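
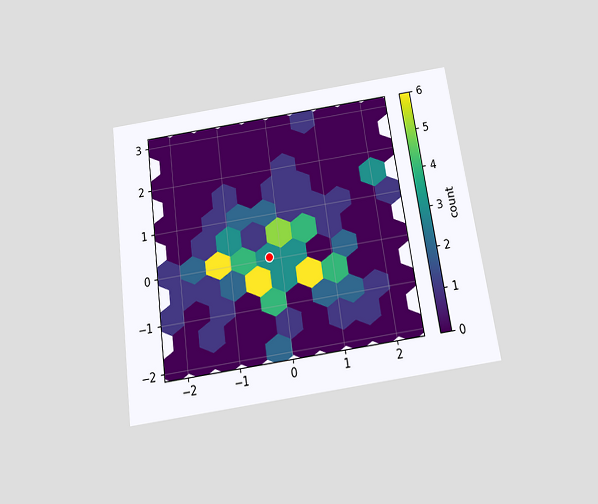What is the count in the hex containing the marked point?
The chart is tilted about 8° counter-clockwise and viewed slightly from below. The marked hex reads 3 on the colorbar.

3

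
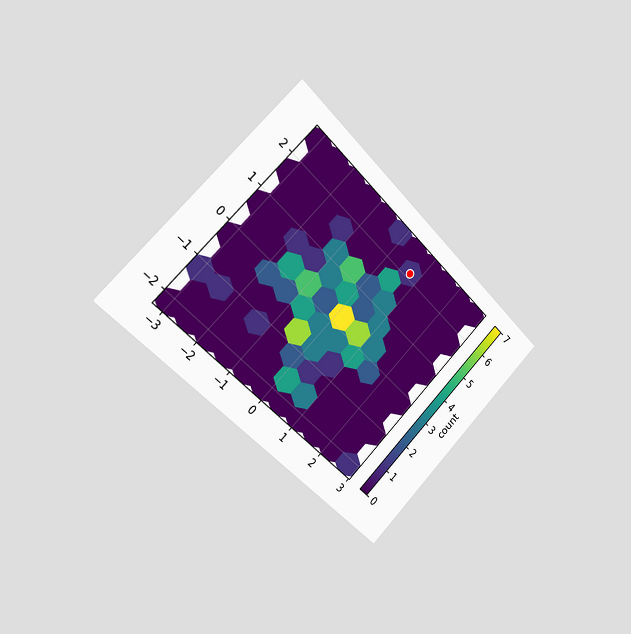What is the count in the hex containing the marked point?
The chart is tilted about 45° clockwise and viewed slightly from the left. The marked hex reads 1 on the colorbar.

1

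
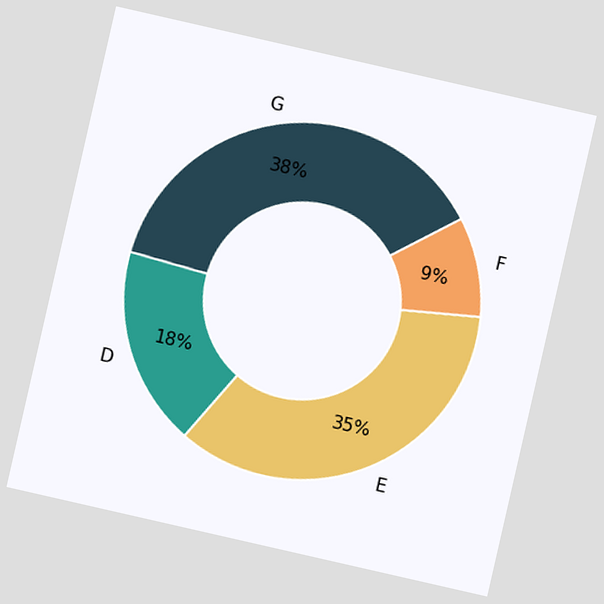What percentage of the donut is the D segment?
18%

The chart is tilted about 13° clockwise. The D segment takes up 18% of the ring.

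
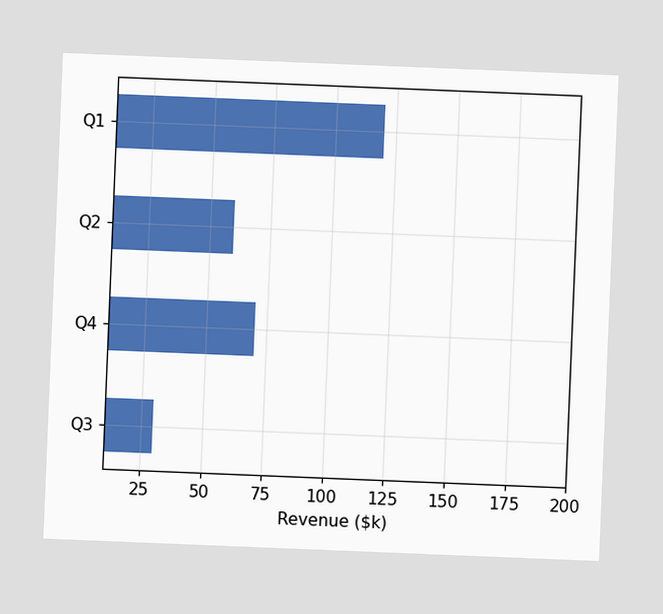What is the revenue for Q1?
The chart is tilted about 2° clockwise. Reading along the chart's x-axis, the Q1 bar reaches $120k.

$120k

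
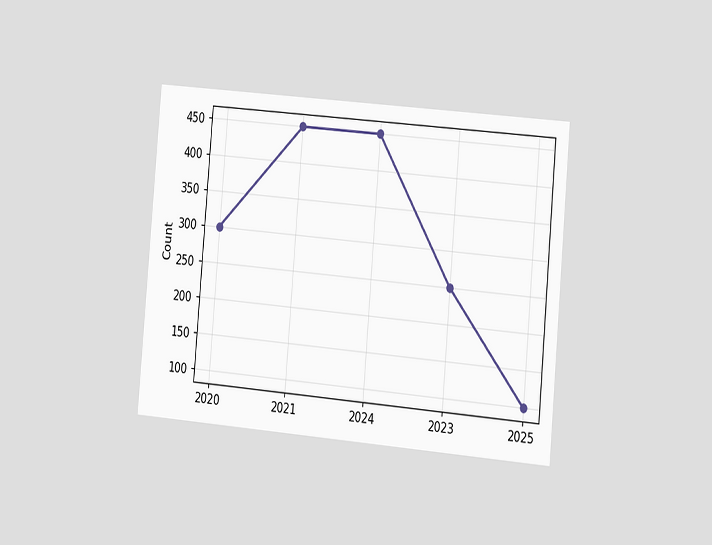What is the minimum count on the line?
The chart is tilted about 5° clockwise and viewed slightly from the right. The lowest point is at 2025, and reading across to the y-axis gives 100.

100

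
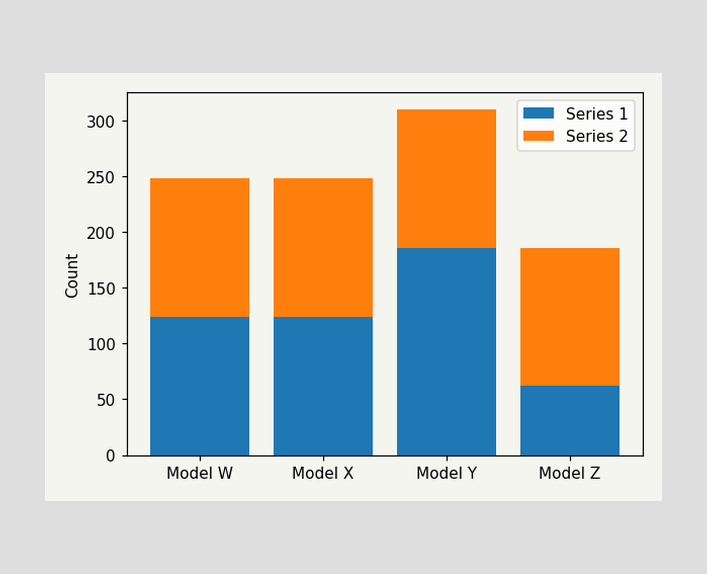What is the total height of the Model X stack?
248

The Model X stack's top reaches 248 on the y-axis.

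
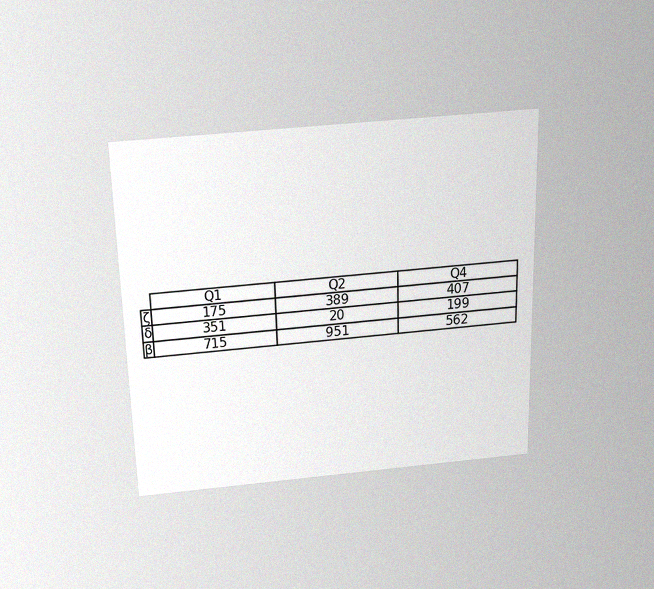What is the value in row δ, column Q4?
The chart is viewed slightly from above, with some photo noise. The (δ, Q4) cell reads 199.

199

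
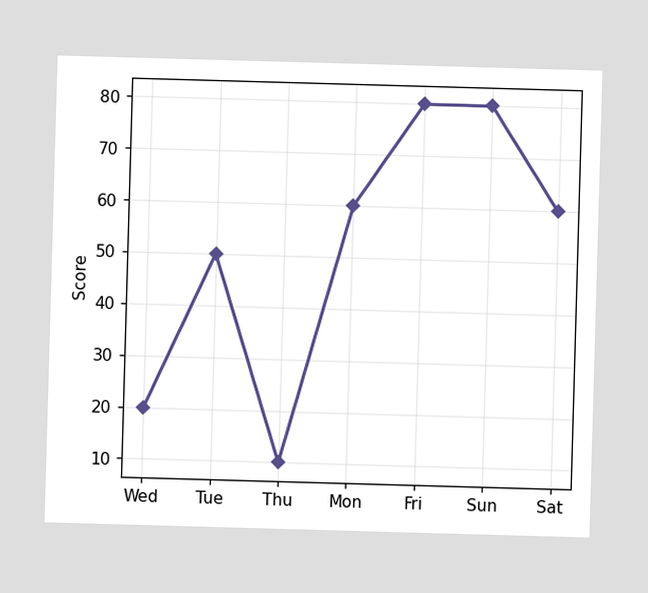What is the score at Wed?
At Wed, the line is at 20.

20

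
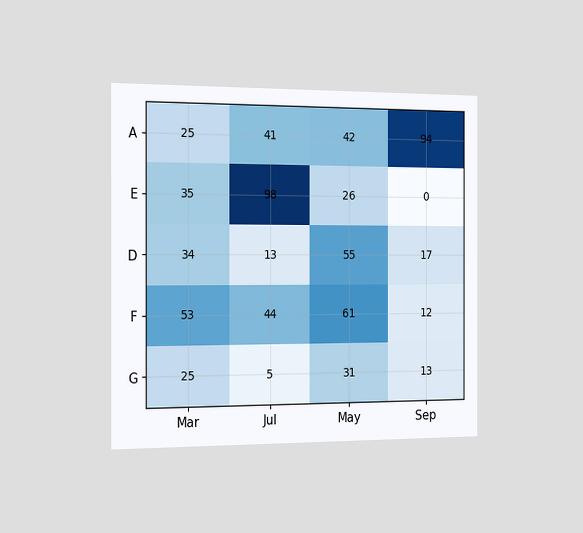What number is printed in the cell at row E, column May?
26

The chart is viewed slightly from the left. The (E, May) cell reads 26.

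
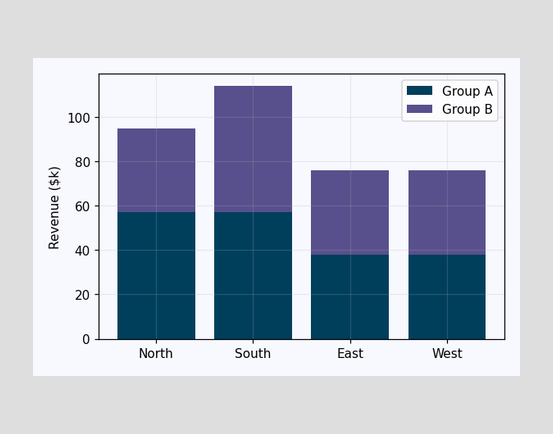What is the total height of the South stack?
$114k

The South stack's top reaches $114k on the y-axis.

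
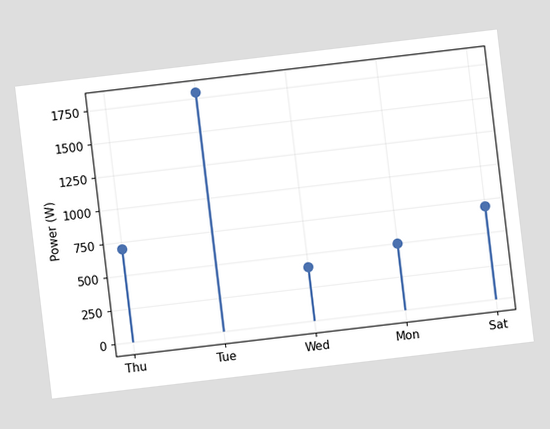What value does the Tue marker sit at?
1800W

The chart is tilted about 7° counter-clockwise. The Tue marker sits at 1800W.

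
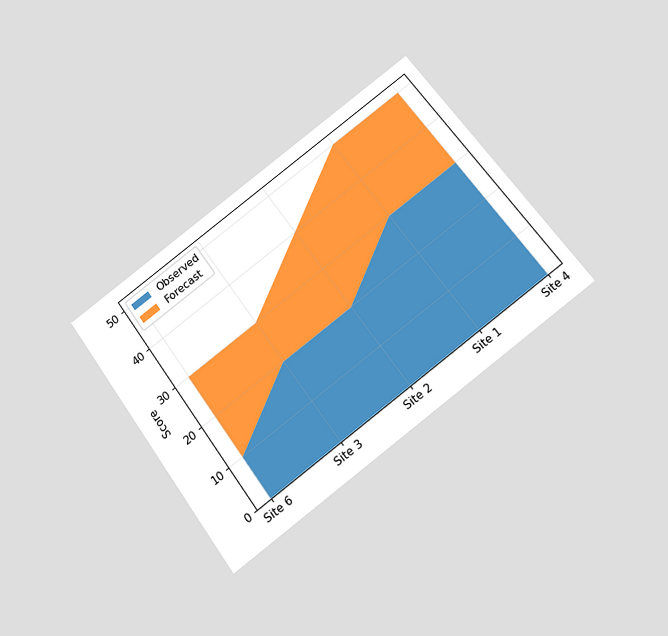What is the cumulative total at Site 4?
The chart is tilted about 37° counter-clockwise and viewed slightly from below. The stacked total at Site 4 reaches 50.

50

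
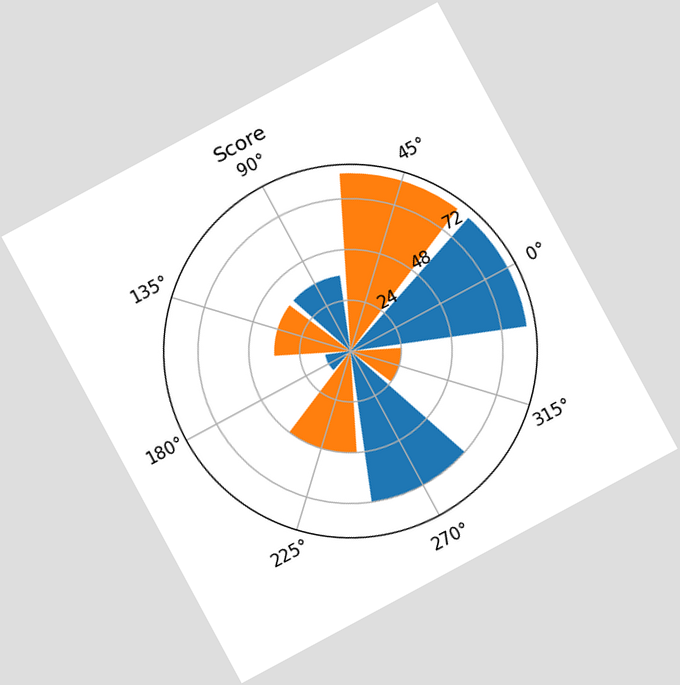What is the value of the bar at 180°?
The chart is tilted about 28° counter-clockwise. The bar at 180° reaches 12 on the radial axis.

12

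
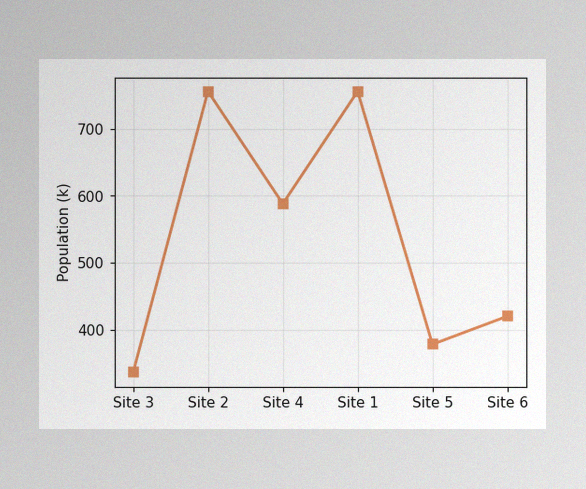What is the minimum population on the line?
The image has some photo noise and uneven lighting. The lowest point is at Site 3, and reading across to the y-axis gives 336k.

336k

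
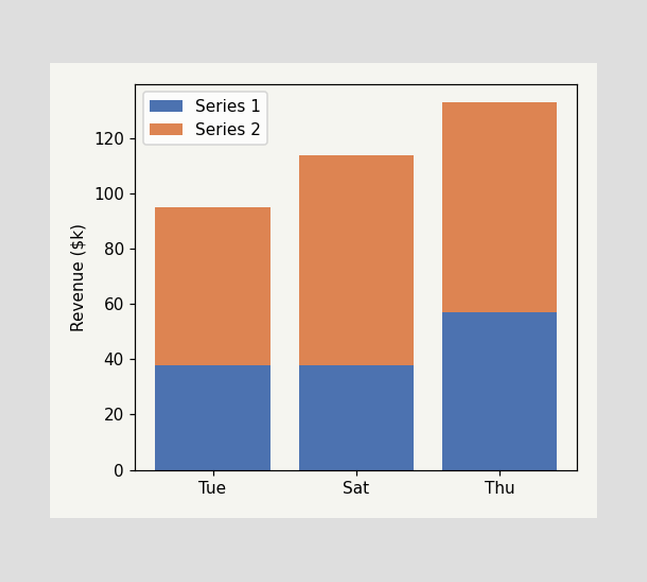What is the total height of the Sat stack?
$114k

The Sat stack's top reaches $114k on the y-axis.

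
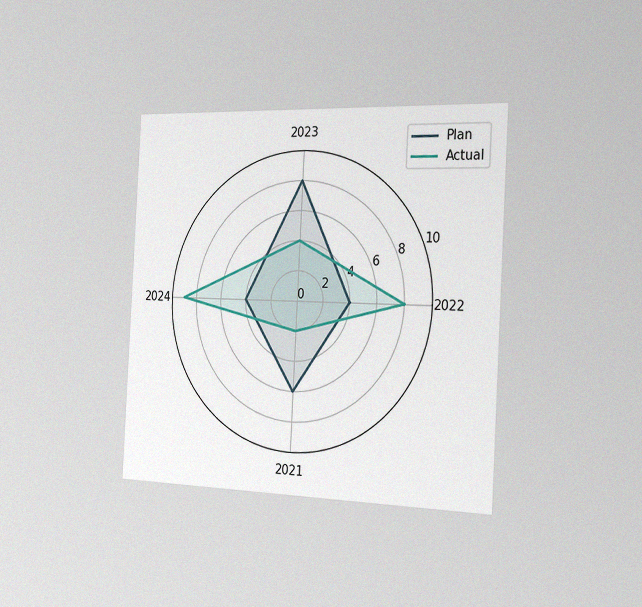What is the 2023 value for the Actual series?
4

The chart is tilted about 3° clockwise and viewed slightly from the right, with some photo noise. On the 2023 axis, Actual reaches 4.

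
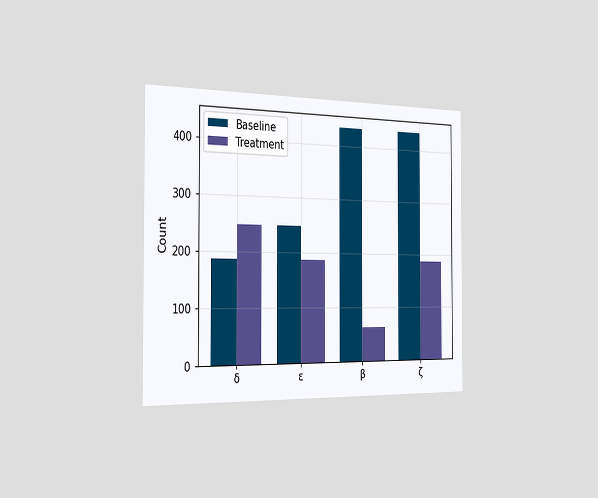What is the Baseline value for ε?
The chart is viewed slightly from the left. The Baseline bar at ε reaches 248 on the y-axis.

248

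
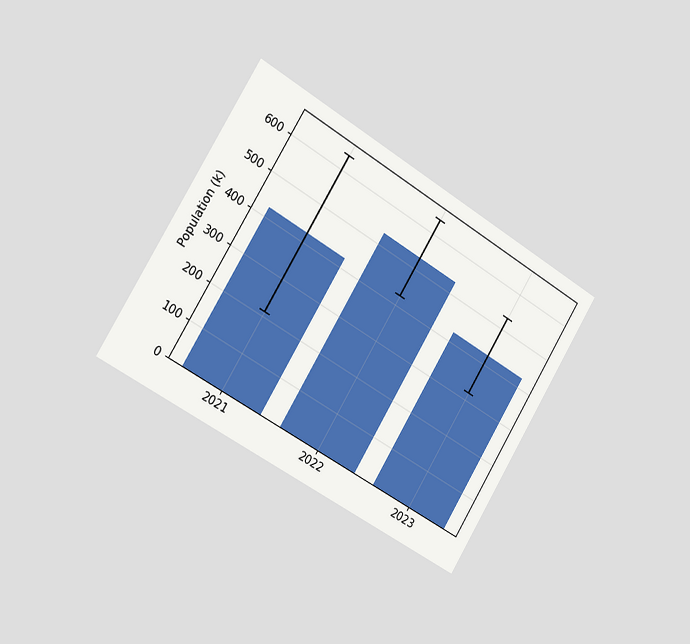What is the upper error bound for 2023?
530k

The chart is tilted about 31° clockwise and viewed slightly from the left. The 2023 bar's upper whisker reaches 530k.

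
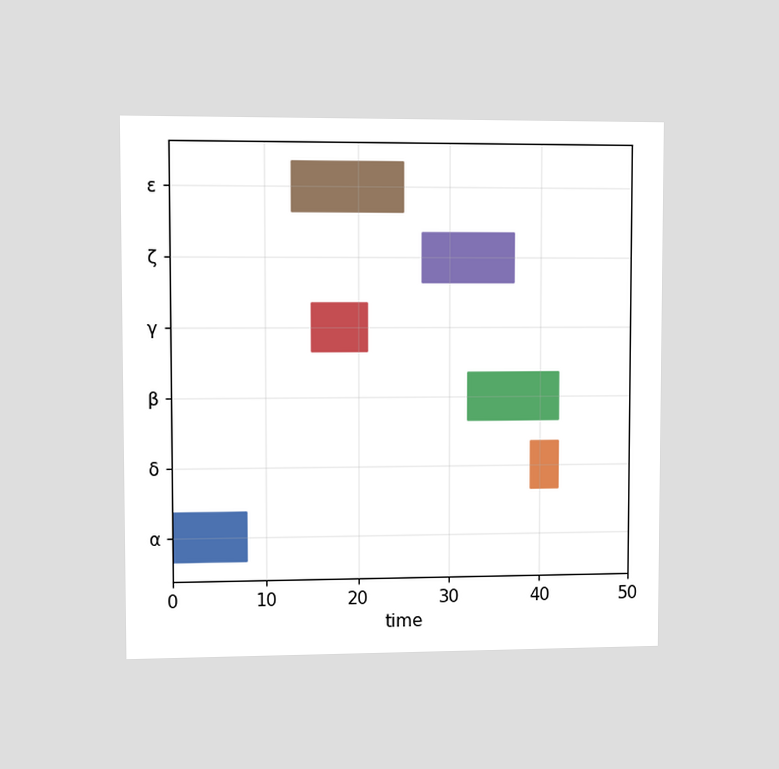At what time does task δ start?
The chart is viewed at a slight angle. The δ bar begins at t=39.

39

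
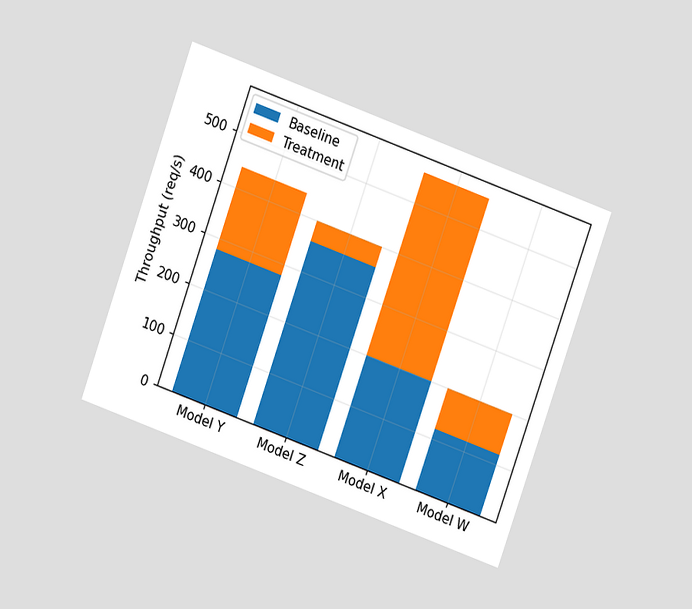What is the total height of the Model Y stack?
The chart is tilted about 20° clockwise and viewed at a slight angle. The Model Y stack's top reaches 440req/s on the y-axis.

440req/s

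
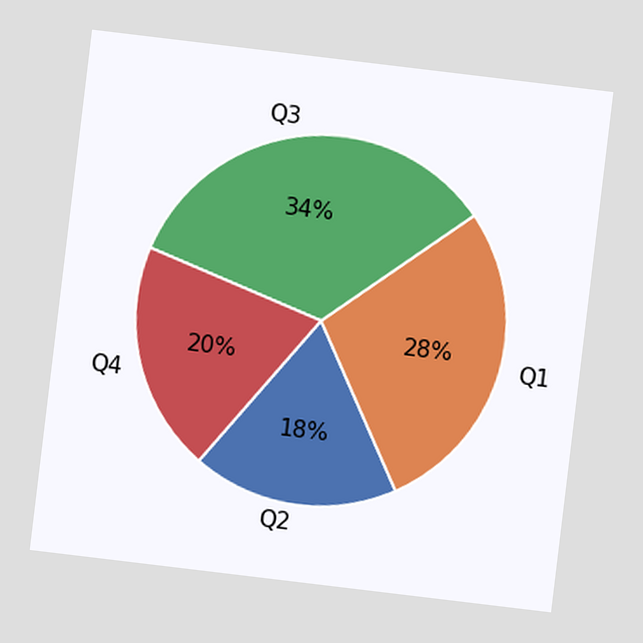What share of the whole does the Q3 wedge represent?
34%

The chart is tilted about 7° clockwise. The Q3 slice takes up 34% of the pie.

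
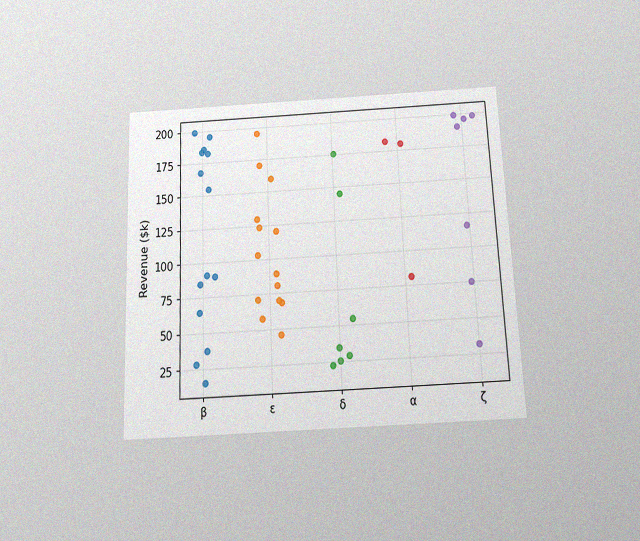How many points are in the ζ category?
The chart is tilted about 2° counter-clockwise and viewed slightly from below, with some photo noise. Counting the markers in the ζ column gives 7.

7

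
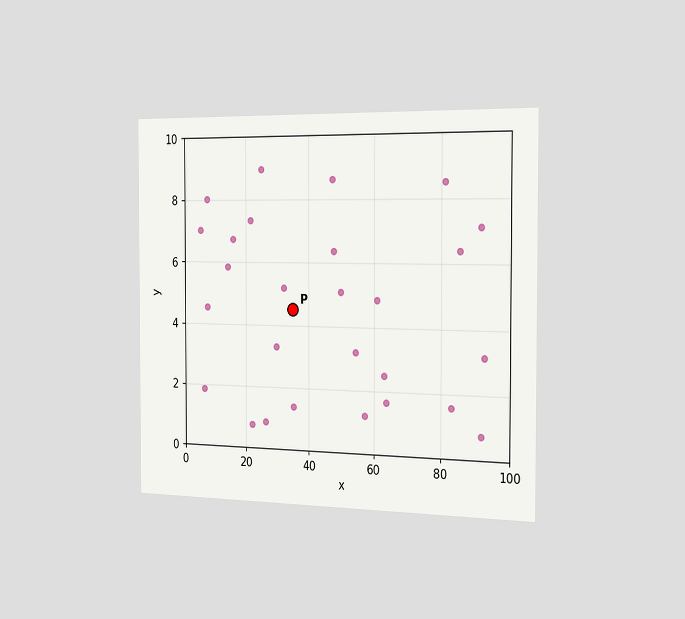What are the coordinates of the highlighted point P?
The chart is viewed slightly from the right. Following the gridlines from P to each axis, P sits at (35, 4.5).

(35, 4.5)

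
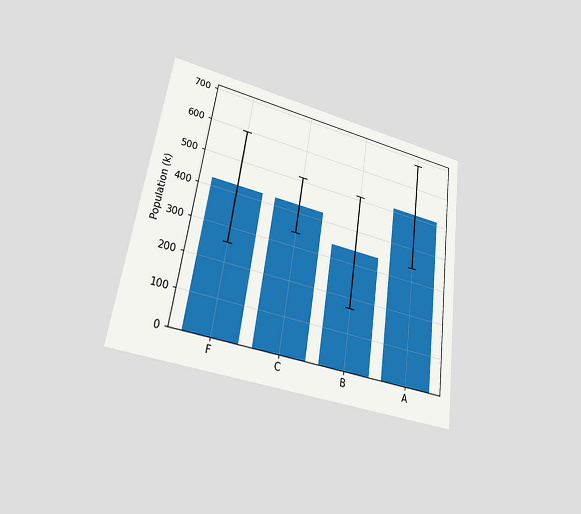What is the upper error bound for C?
The chart is tilted about 8° clockwise and viewed at a slight angle. The C bar's upper whisker reaches 510k.

510k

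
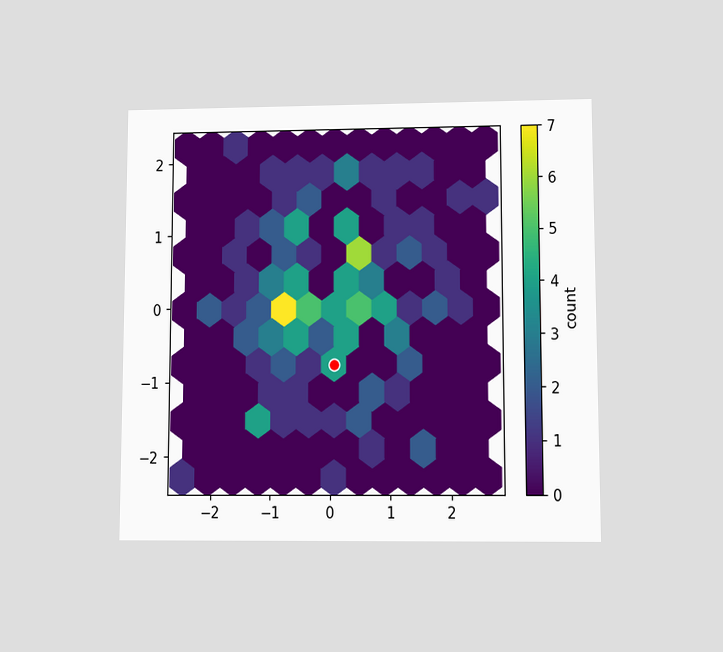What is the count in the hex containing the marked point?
4

The chart is viewed at a slight angle. The marked hex reads 4 on the colorbar.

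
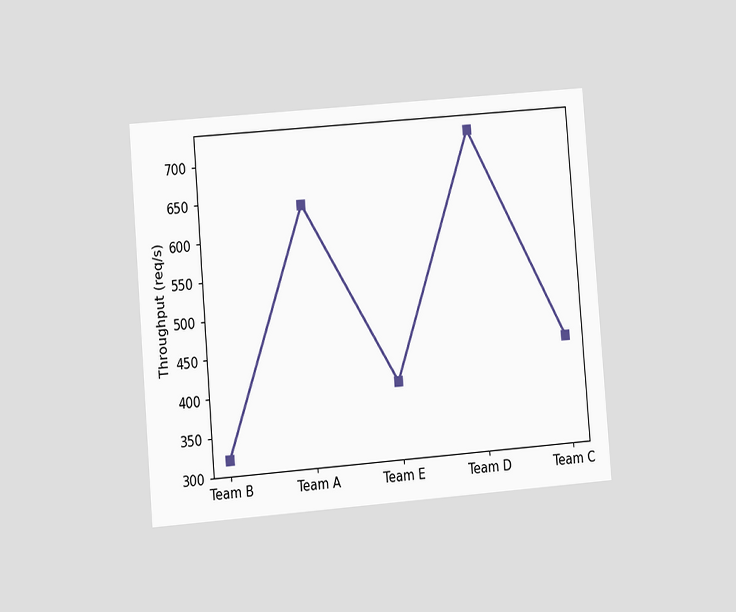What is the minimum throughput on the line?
The chart is tilted about 5° counter-clockwise and viewed at a slight angle. The lowest point is at Team B, and reading across to the y-axis gives 320req/s.

320req/s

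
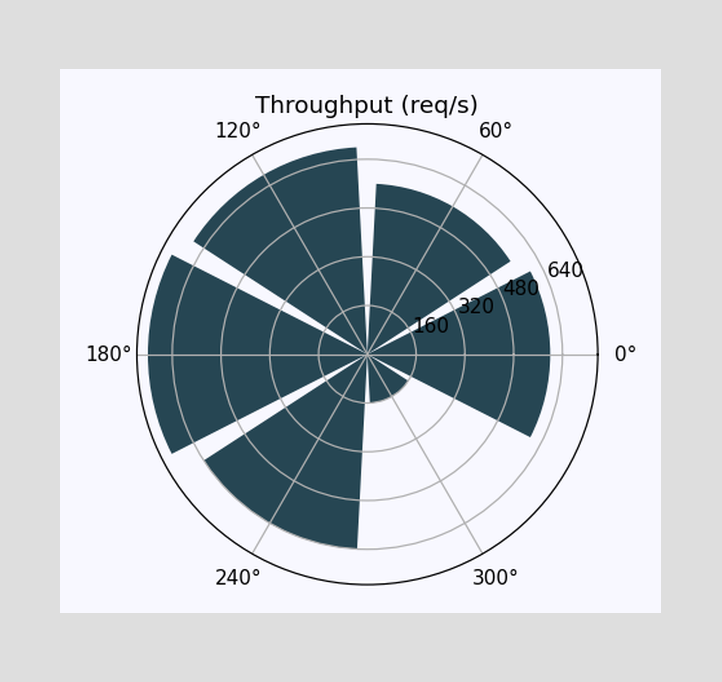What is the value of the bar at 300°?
The bar at 300° reaches 160req/s on the radial axis.

160req/s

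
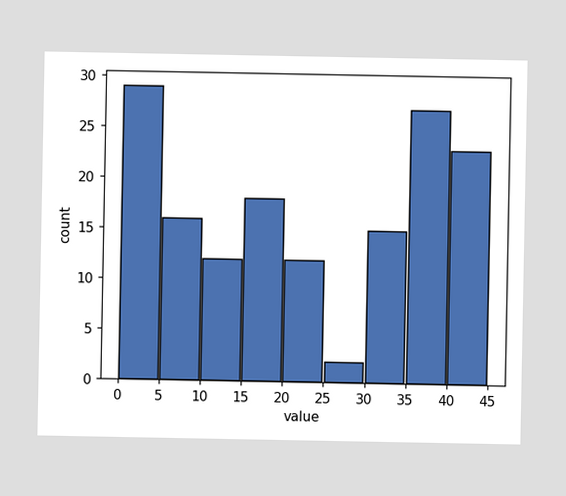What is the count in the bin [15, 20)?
The [15, 20) bin has height 18.

18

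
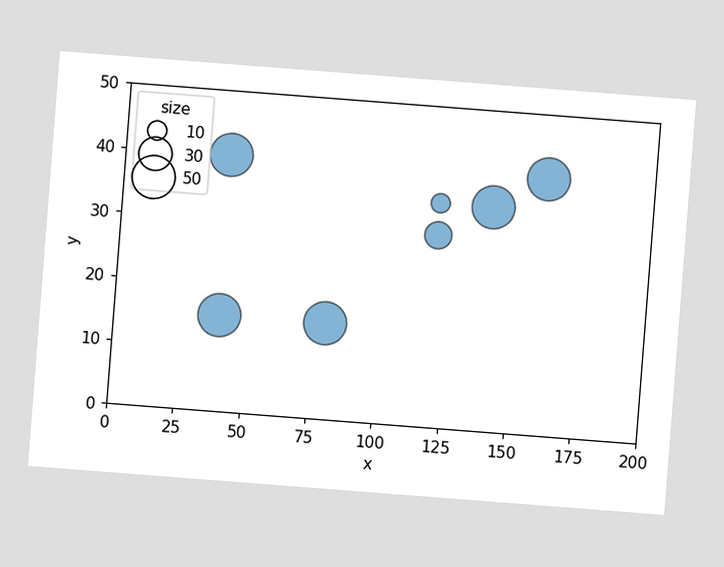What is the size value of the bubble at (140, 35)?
The chart is tilted about 4° clockwise. Matching the bubble at (140, 35) against the size legend gives 50.

50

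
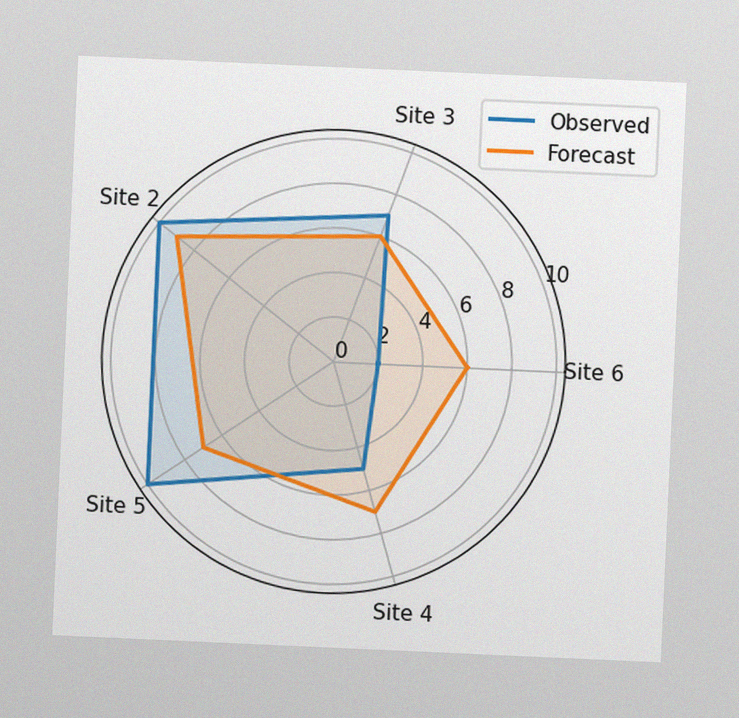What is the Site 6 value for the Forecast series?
6

The chart is tilted about 3° clockwise, with some photo noise. On the Site 6 axis, Forecast reaches 6.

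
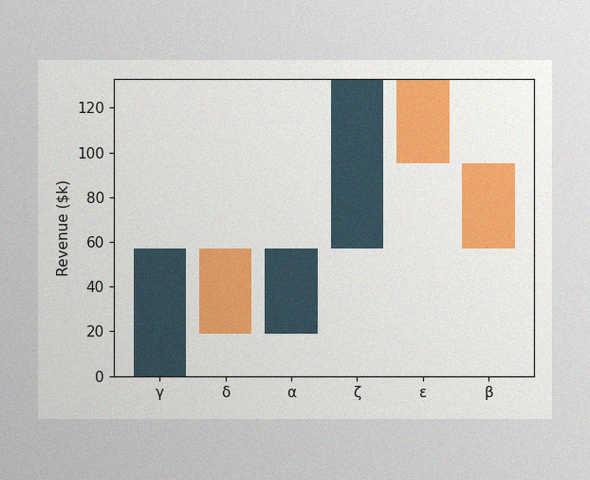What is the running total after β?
$57k

The image has some photo noise and uneven lighting. After β the running total reaches $57k.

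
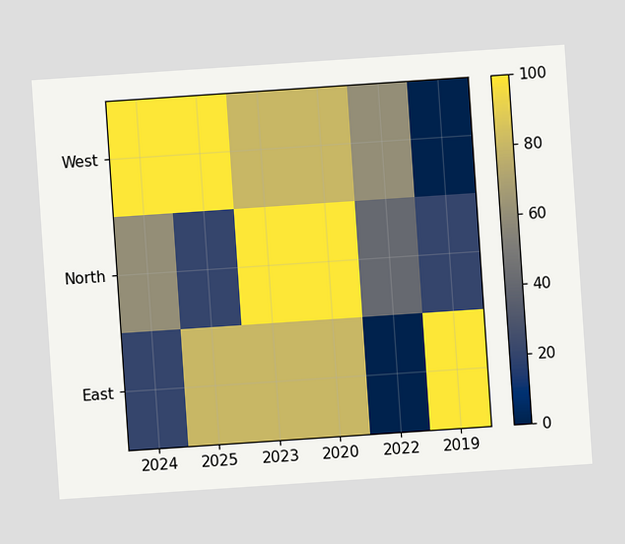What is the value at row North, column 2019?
The chart is tilted about 4° counter-clockwise. Matching cell (North, 2019) against the colorbar gives 20.

20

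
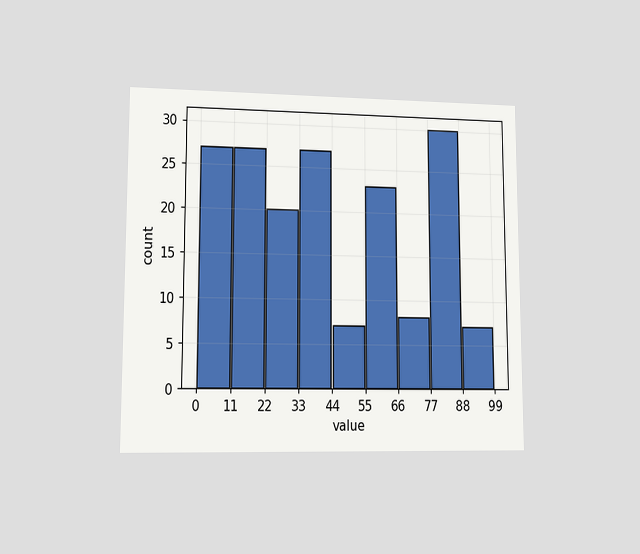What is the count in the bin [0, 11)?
27

The chart is viewed at a slight angle. The [0, 11) bin has height 27.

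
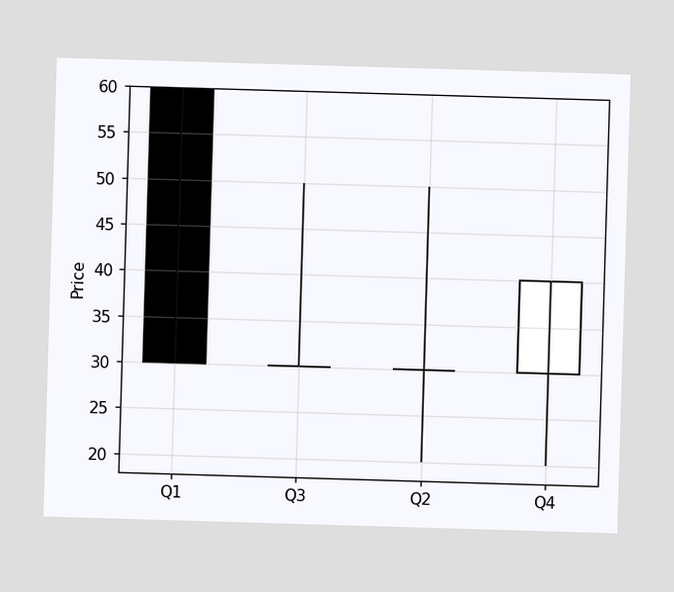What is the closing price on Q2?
30

The Q2 candle closes at 30.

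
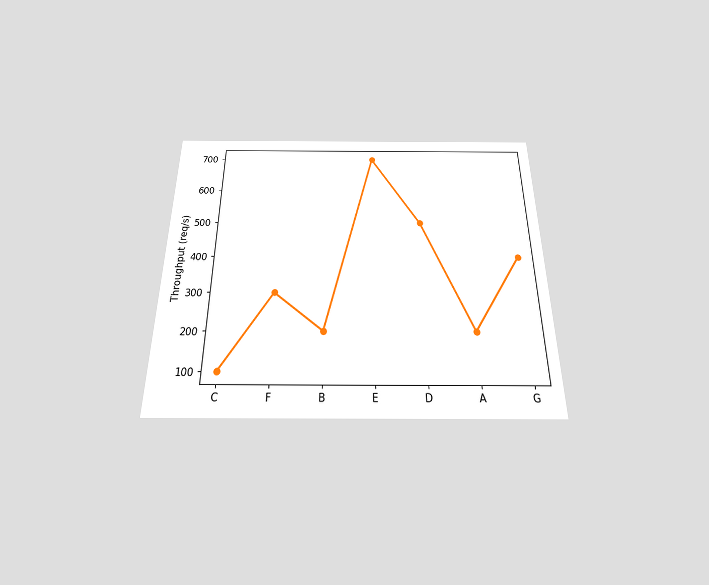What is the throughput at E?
The chart is viewed slightly from below. At E, the line is at 700req/s.

700req/s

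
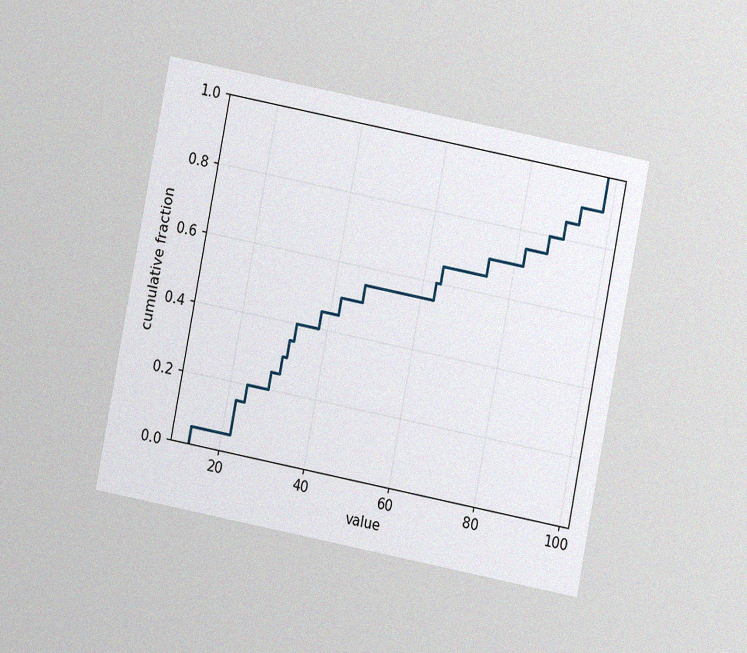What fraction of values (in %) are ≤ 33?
The chart is tilted about 11° clockwise and viewed at a slight angle, with some photo noise. At x=33 the ECDF step is at 40%.

40%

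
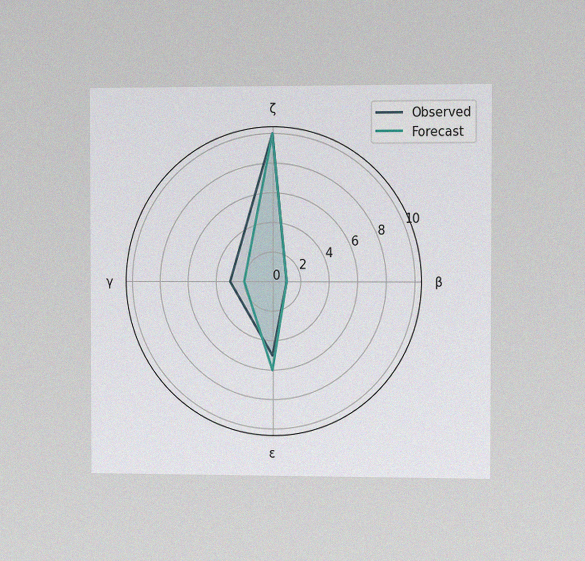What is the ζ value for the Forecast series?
The chart is viewed slightly from the right, with some photo noise. On the ζ axis, Forecast reaches 10.

10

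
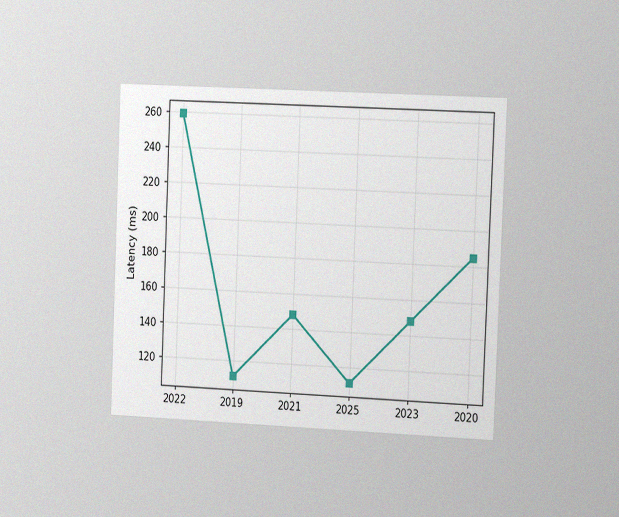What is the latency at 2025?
111ms

The chart is tilted about 2° clockwise and viewed slightly from the right, with some photo noise. At 2025, the line is at 111ms.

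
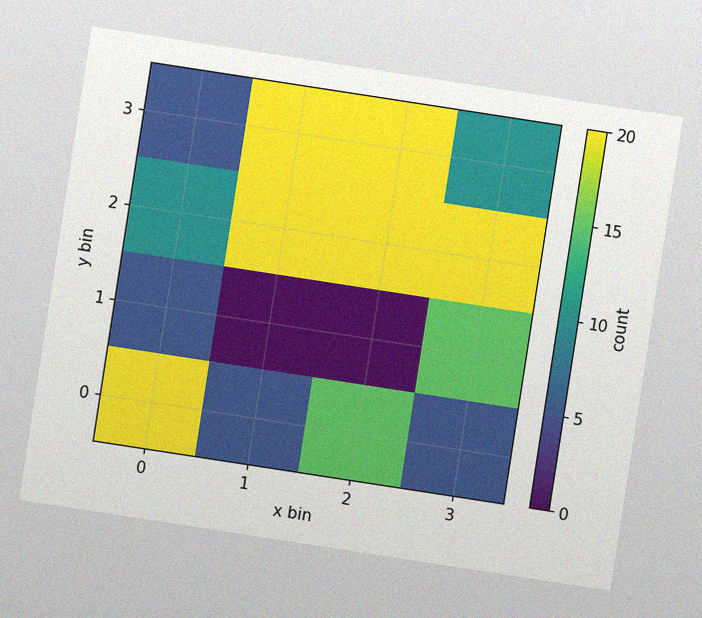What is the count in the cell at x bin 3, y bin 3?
The chart is tilted about 9° clockwise, with some photo noise. Matching the cell (3, 3) against the colorbar gives 10.

10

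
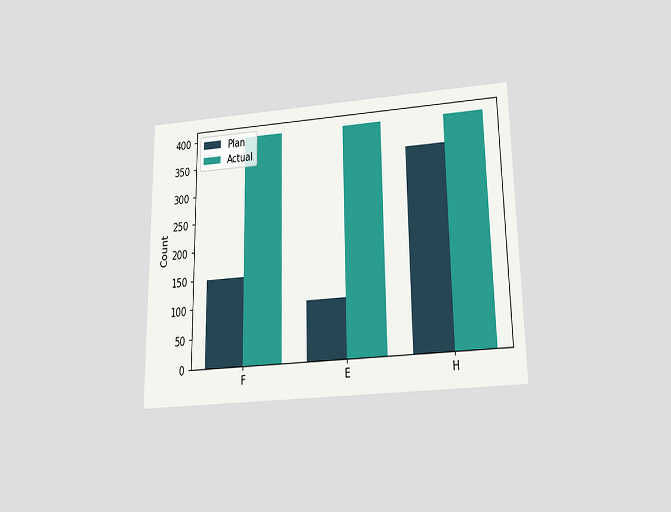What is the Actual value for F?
400

The chart is viewed slightly from below. The Actual bar at F reaches 400 on the y-axis.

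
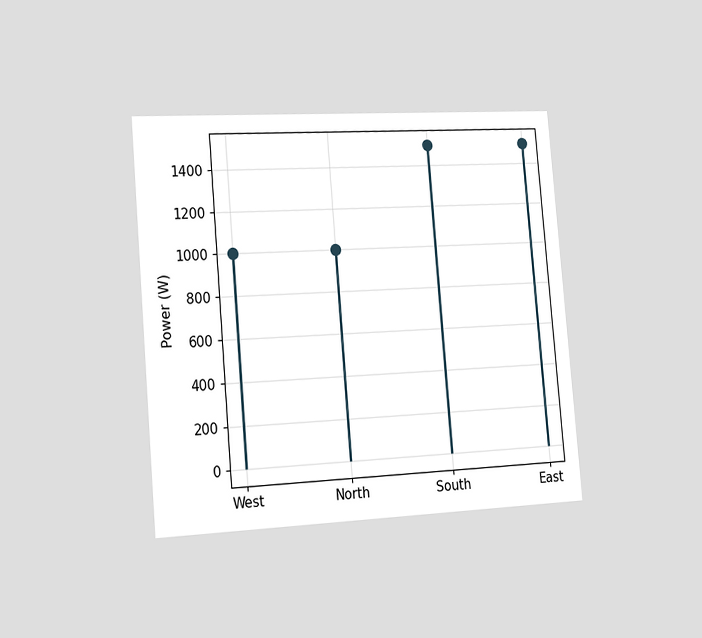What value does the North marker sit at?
The chart is tilted about 5° counter-clockwise and viewed slightly from the left. The North marker sits at 1000W.

1000W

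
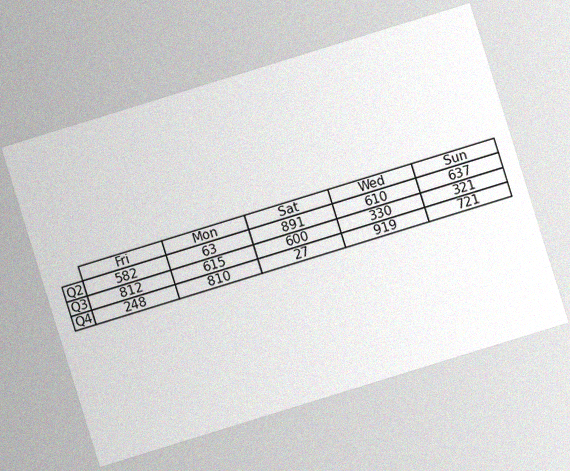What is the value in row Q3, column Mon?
The chart is tilted about 17° counter-clockwise, with some photo noise. The (Q3, Mon) cell reads 615.

615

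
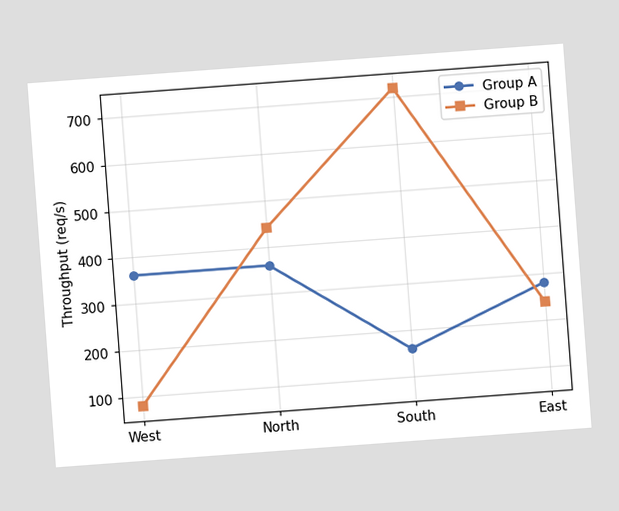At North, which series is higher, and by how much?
The chart is tilted about 4° counter-clockwise. At North, Group B sits above the other line by 80req/s.

Group B, by 80req/s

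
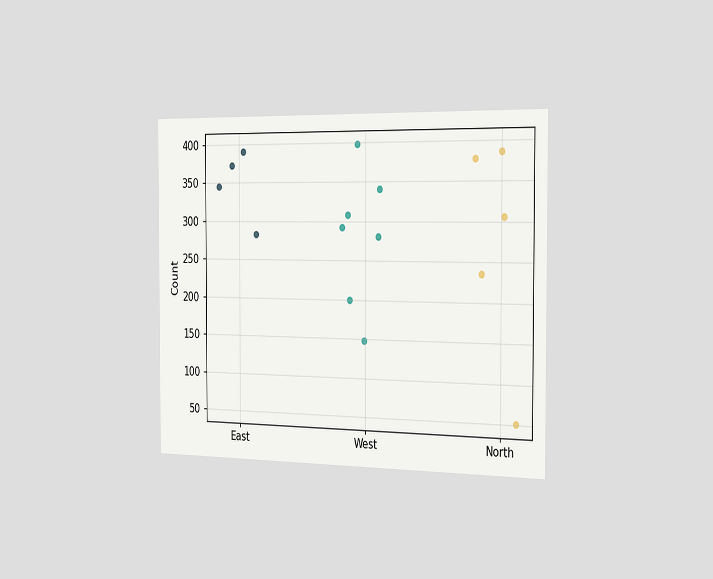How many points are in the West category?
7

The chart is viewed slightly from the right. Counting the markers in the West column gives 7.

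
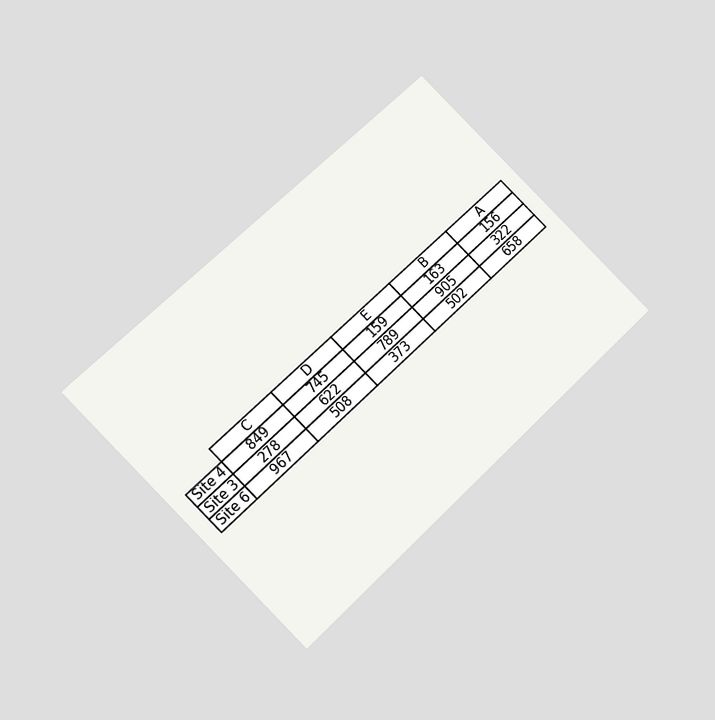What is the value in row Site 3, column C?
278

The chart is tilted about 45° counter-clockwise and viewed slightly from below. The (Site 3, C) cell reads 278.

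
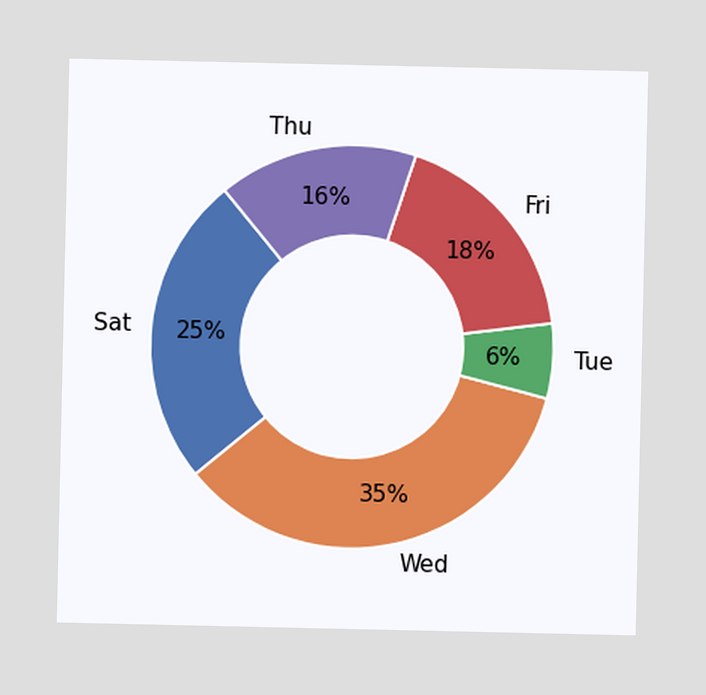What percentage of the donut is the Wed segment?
35%

The Wed segment takes up 35% of the ring.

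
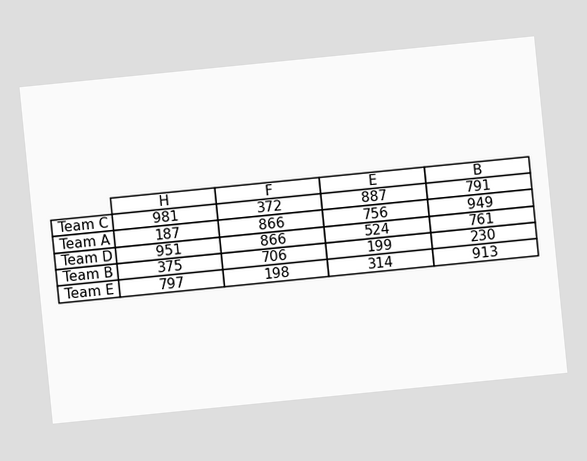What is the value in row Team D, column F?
866

The chart is tilted about 6° counter-clockwise. The (Team D, F) cell reads 866.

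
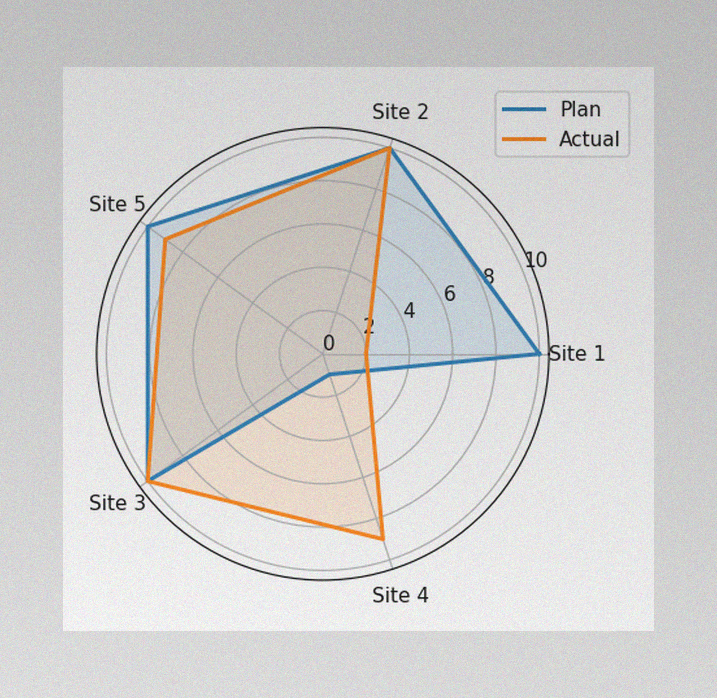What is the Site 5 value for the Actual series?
The image has some photo noise and uneven lighting. On the Site 5 axis, Actual reaches 9.

9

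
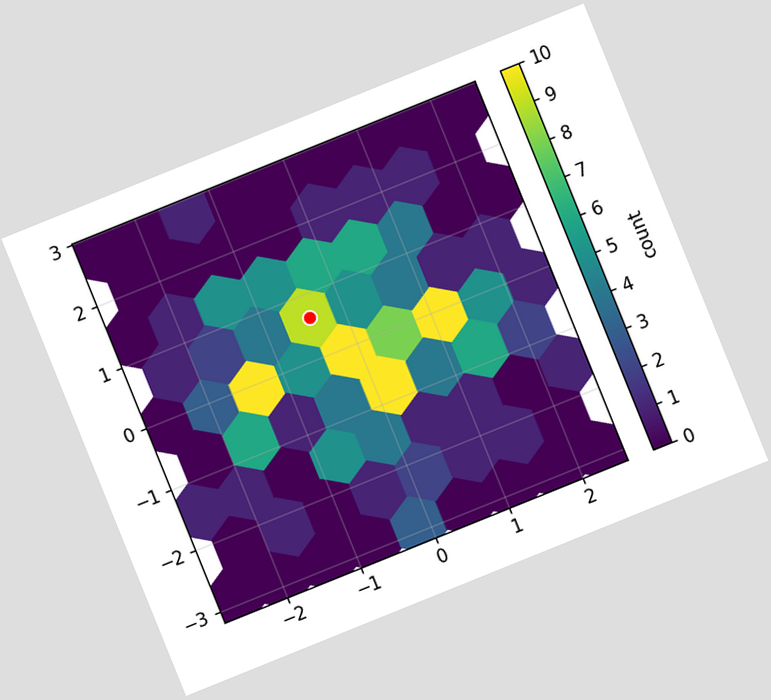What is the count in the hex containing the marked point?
The chart is tilted about 22° counter-clockwise. The marked hex reads 9 on the colorbar.

9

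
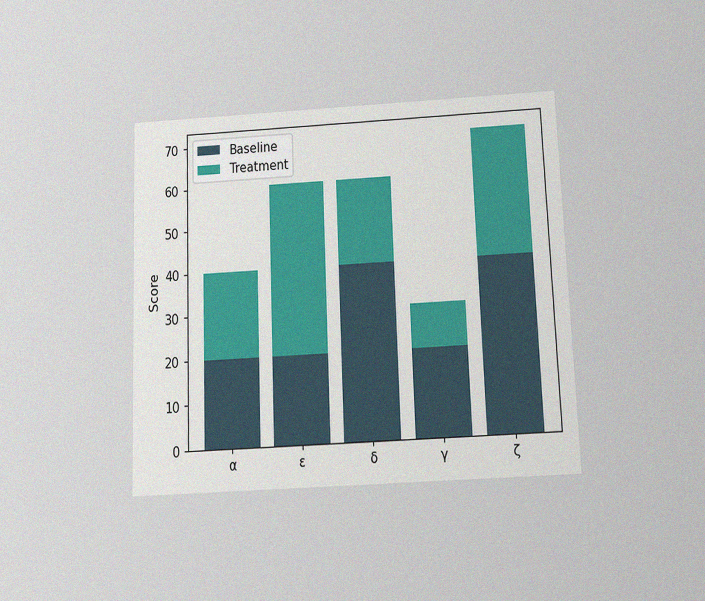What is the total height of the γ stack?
30

The chart is tilted about 2° counter-clockwise and viewed slightly from below, with some photo noise. The γ stack's top reaches 30 on the y-axis.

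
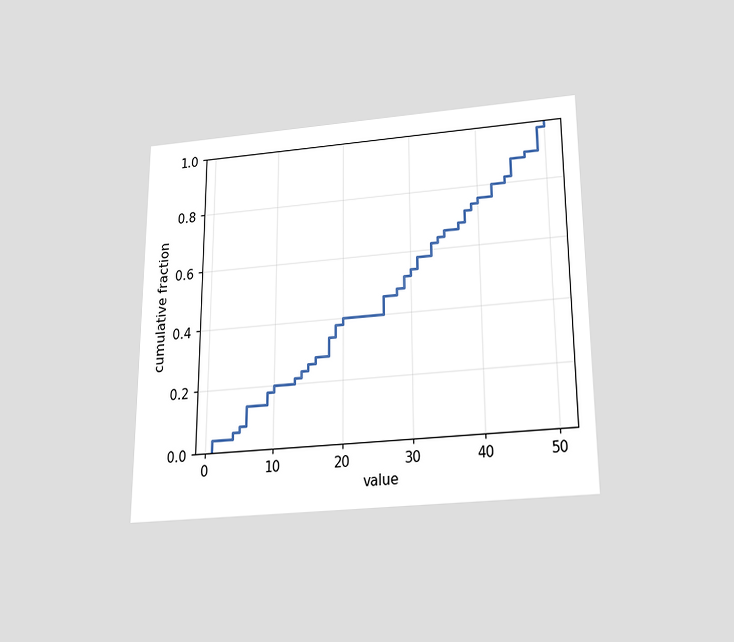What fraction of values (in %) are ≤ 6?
14%

The chart is viewed slightly from below. At x=6 the ECDF step is at 14%.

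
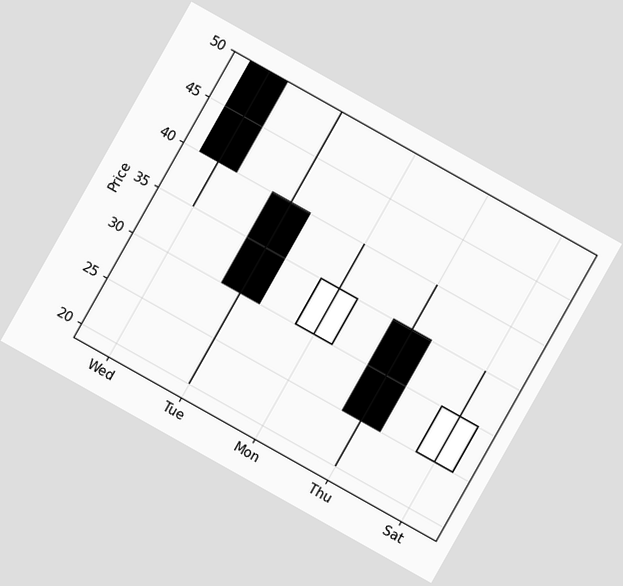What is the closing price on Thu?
The chart is tilted about 29° clockwise. The Thu candle closes at 25.

25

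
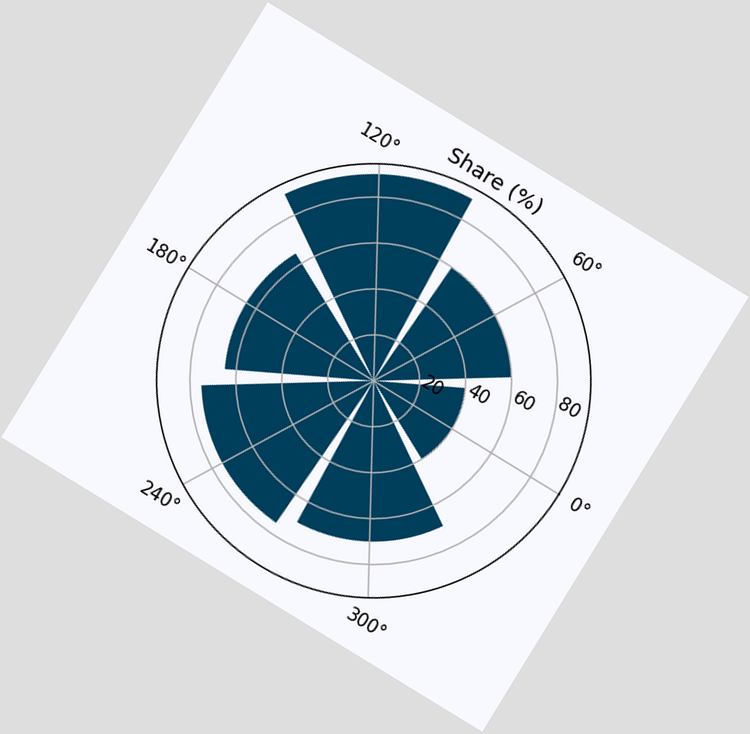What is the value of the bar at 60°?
The chart is tilted about 31° clockwise. The bar at 60° reaches 60% on the radial axis.

60%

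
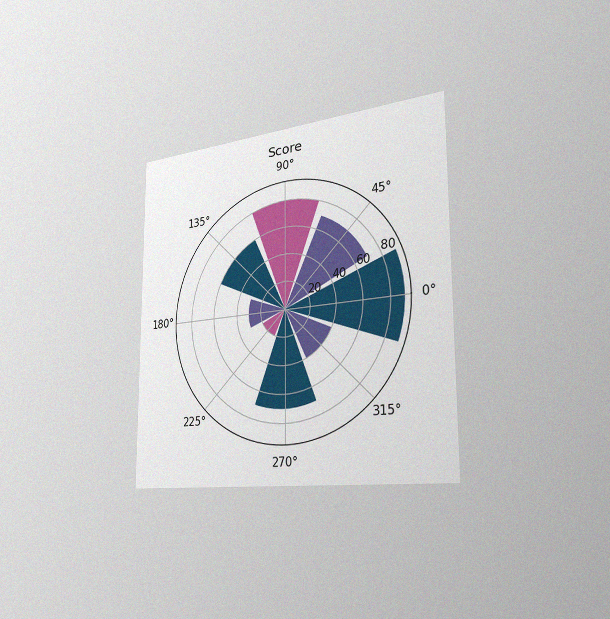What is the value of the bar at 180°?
The chart is viewed slightly from the right, with some photo noise. The bar at 180° reaches 30 on the radial axis.

30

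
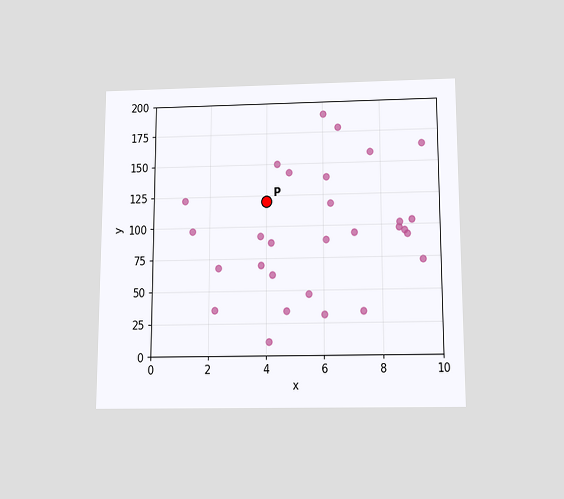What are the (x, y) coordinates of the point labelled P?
The chart is viewed slightly from below. Following the gridlines from P to each axis, P sits at (4, 120).

(4, 120)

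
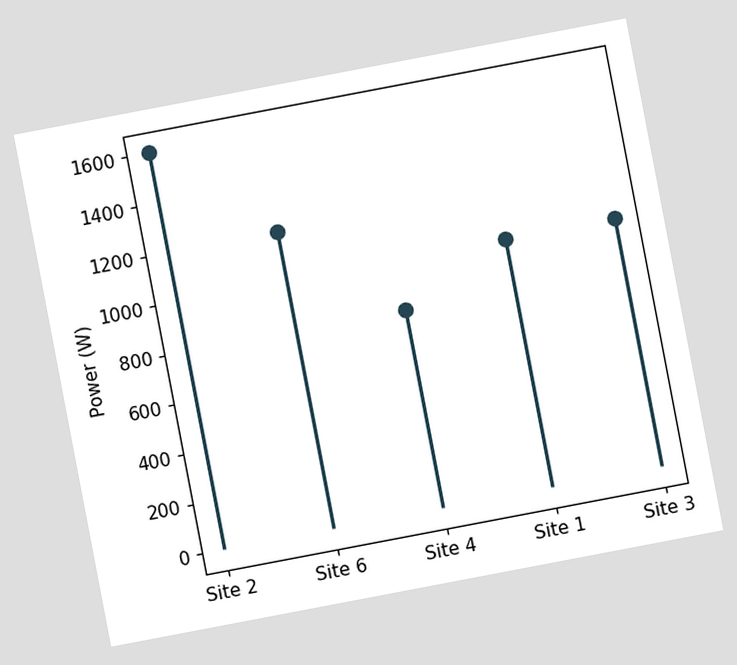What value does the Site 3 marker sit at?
The chart is tilted about 11° counter-clockwise. The Site 3 marker sits at 1000W.

1000W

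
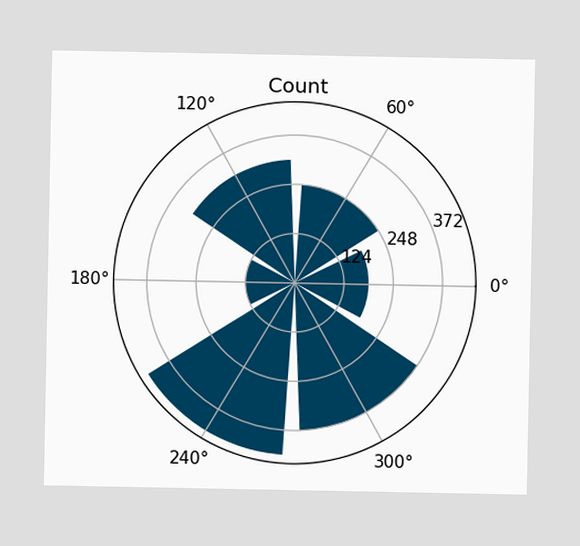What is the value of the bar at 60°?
248

The bar at 60° reaches 248 on the radial axis.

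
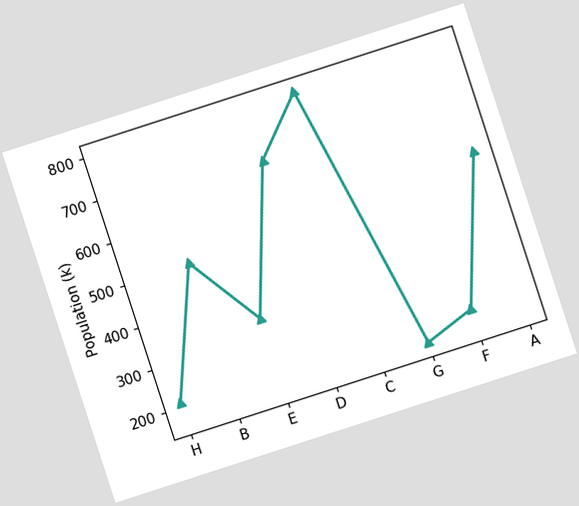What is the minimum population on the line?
168k

The chart is tilted about 18° counter-clockwise. The lowest point is at G, and reading across to the y-axis gives 168k.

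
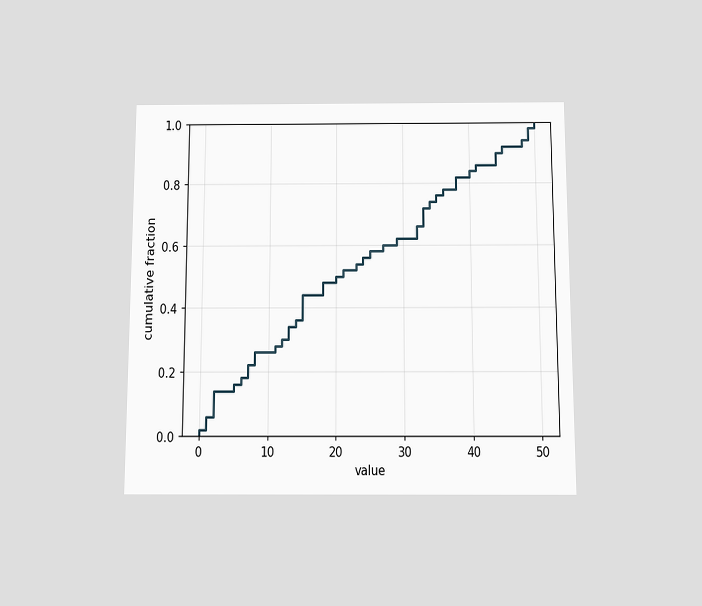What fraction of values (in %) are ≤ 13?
The chart is viewed slightly from below. At x=13 the ECDF step is at 34%.

34%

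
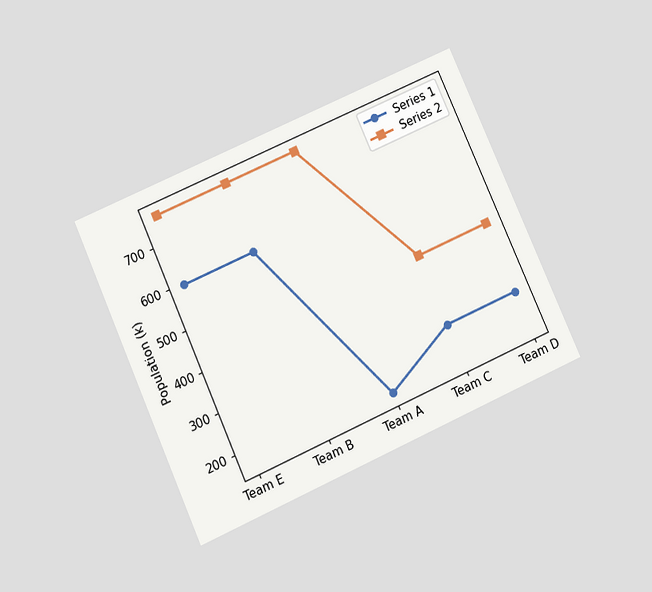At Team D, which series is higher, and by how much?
The chart is tilted about 24° counter-clockwise and viewed slightly from below. At Team D, Series 2 sits above the other line by 170k.

Series 2, by 170k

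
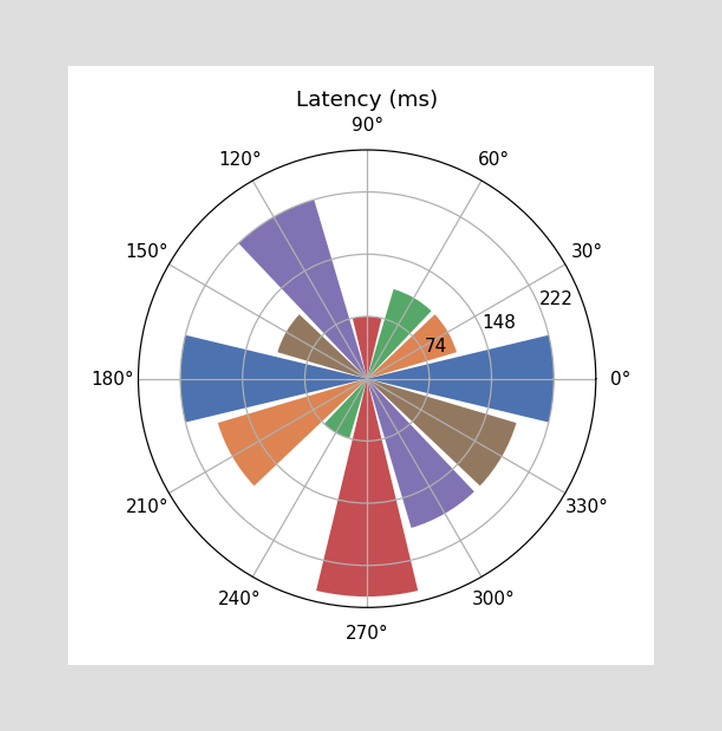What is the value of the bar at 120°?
The bar at 120° reaches 222ms on the radial axis.

222ms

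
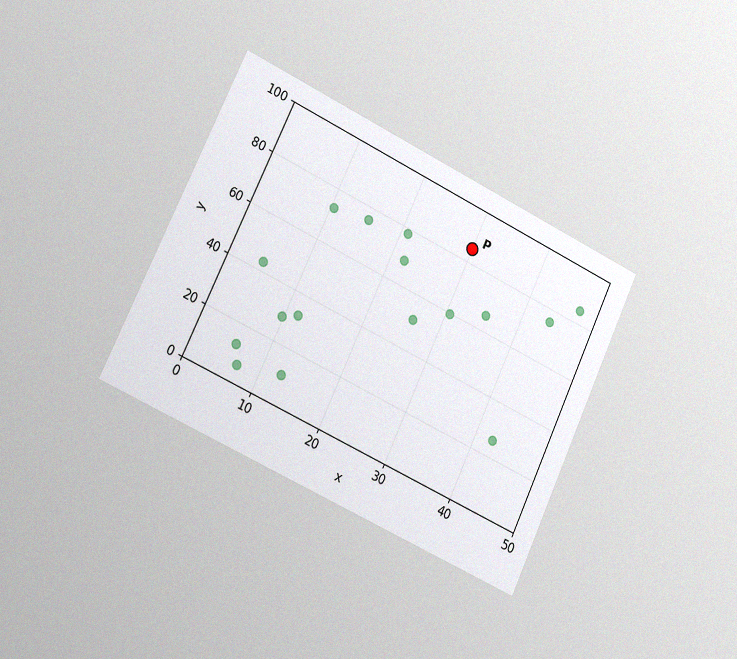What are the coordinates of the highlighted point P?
(30, 85)

The chart is tilted about 25° clockwise and viewed slightly from the left, with some photo noise. Following the gridlines from P to each axis, P sits at (30, 85).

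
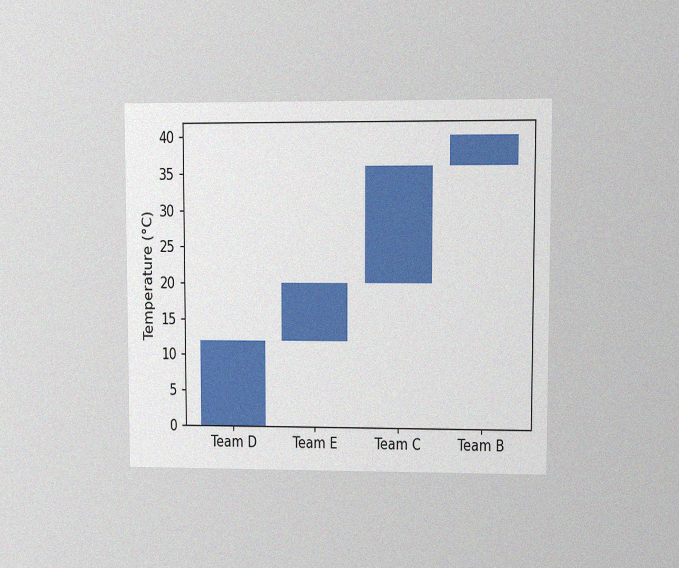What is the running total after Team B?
40°C

The chart is viewed at a slight angle, with some photo noise. After Team B the running total reaches 40°C.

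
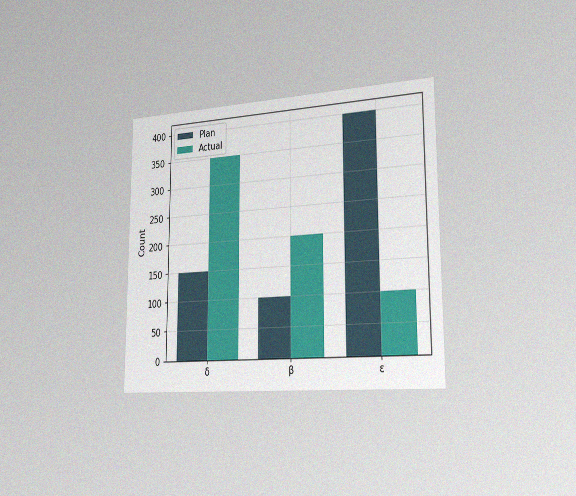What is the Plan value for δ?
150

The chart is viewed slightly from the right, with some photo noise. The Plan bar at δ reaches 150 on the y-axis.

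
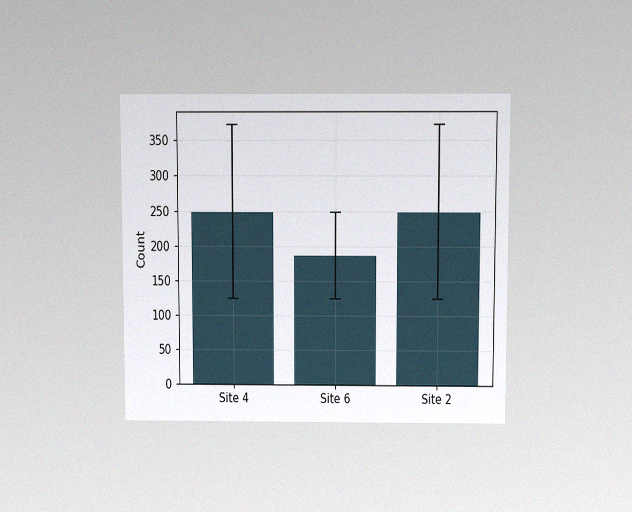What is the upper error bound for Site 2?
The chart is viewed slightly from above, with some photo noise. The Site 2 bar's upper whisker reaches 372.

372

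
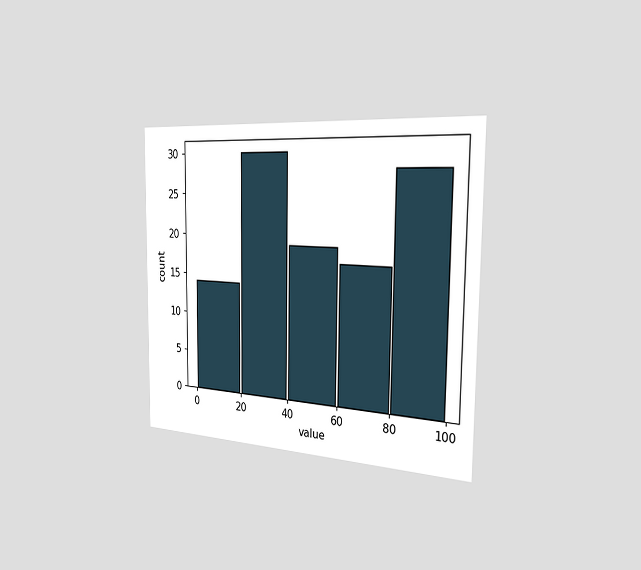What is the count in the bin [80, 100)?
The chart is viewed slightly from the right. The [80, 100) bin has height 28.

28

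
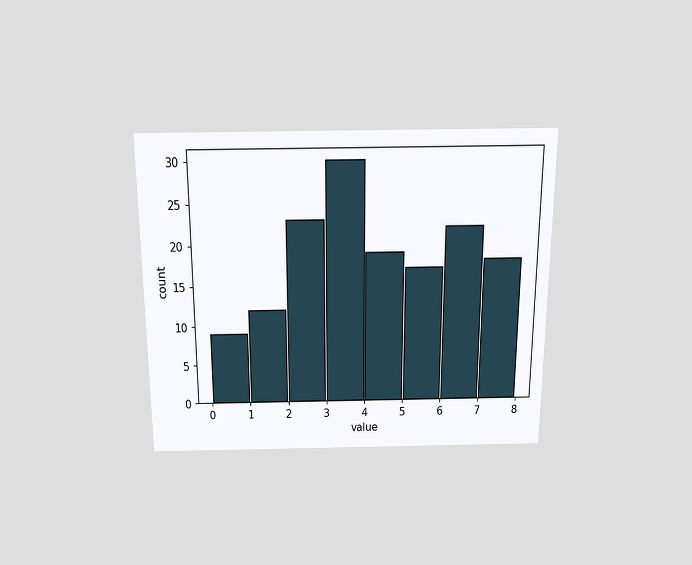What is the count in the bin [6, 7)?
The chart is viewed slightly from above. The [6, 7) bin has height 22.

22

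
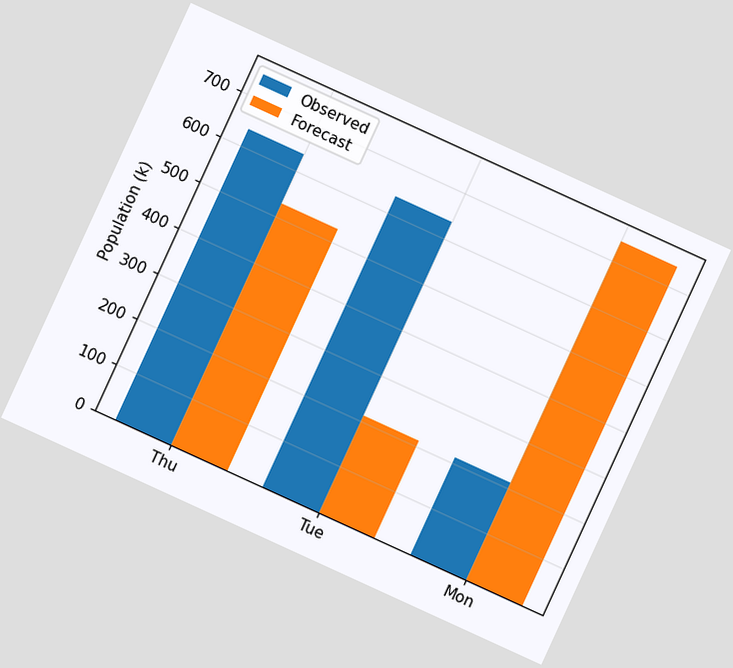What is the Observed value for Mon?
212k

The chart is tilted about 25° clockwise. The Observed bar at Mon reaches 212k on the y-axis.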